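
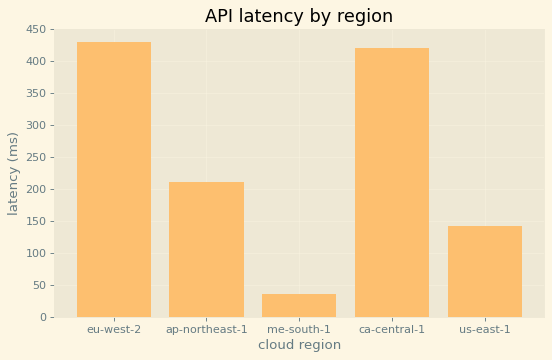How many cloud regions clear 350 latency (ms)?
Above 350: eu-west-2, ca-central-1.

2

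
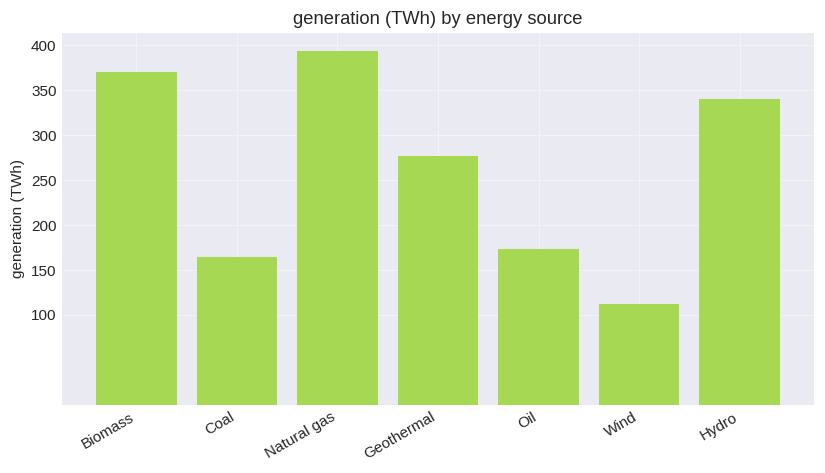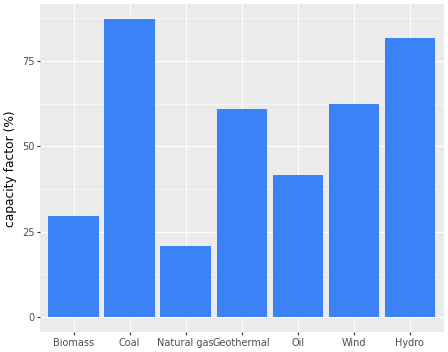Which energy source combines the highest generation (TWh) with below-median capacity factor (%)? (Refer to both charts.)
Chart 2 median capacity factor (%) ≈ 60; below-median energy sources: Biomass, Natural gas, Oil. Among those, Natural gas has the highest generation (TWh) (≈ 400).

Natural gas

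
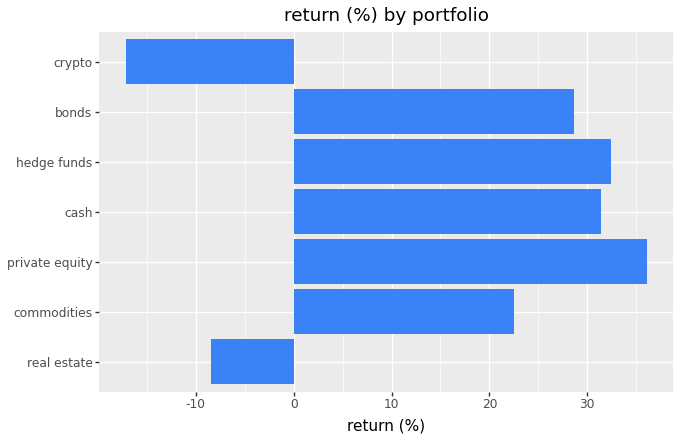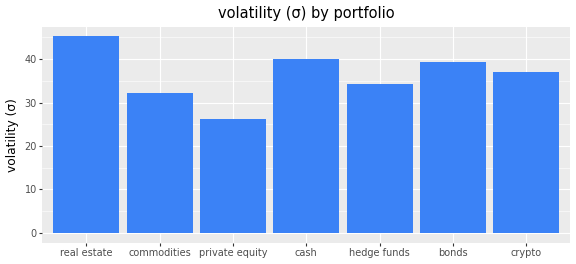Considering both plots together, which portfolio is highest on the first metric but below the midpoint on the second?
private equity

Chart 2 median volatility (σ) ≈ 35; below-median portfolios: commodities, private equity, hedge funds. Among those, private equity has the highest return (%) (≈ 35).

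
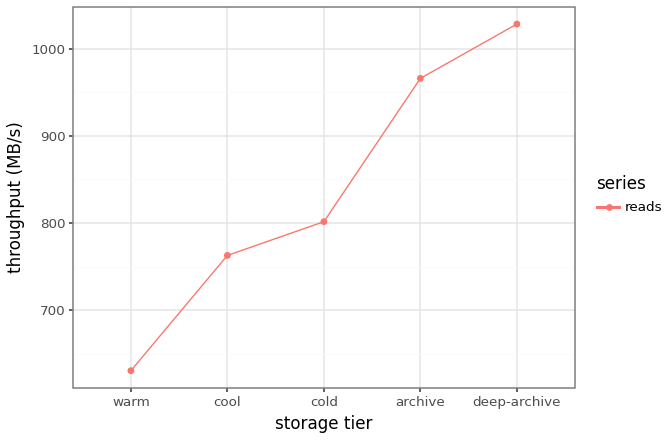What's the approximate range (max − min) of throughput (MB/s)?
≈ 400

Max deep-archive ≈ 1050, min warm ≈ 650; range ≈ 400.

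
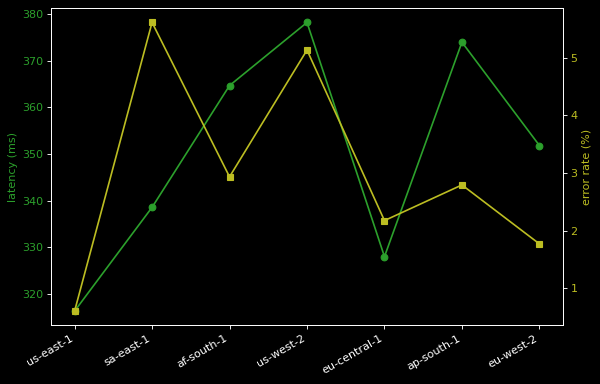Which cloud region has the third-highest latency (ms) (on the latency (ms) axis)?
Top 4 (on the latency (ms) axis): us-west-2 ≈ 380, ap-south-1 ≈ 370, af-south-1 ≈ 360, eu-west-2 ≈ 350.

af-south-1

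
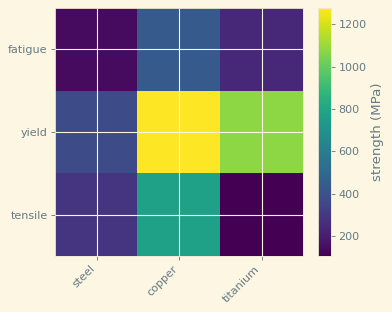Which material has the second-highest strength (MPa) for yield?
titanium

Top 3 for yield: copper ≈ 1300, titanium ≈ 1100, steel ≈ 400.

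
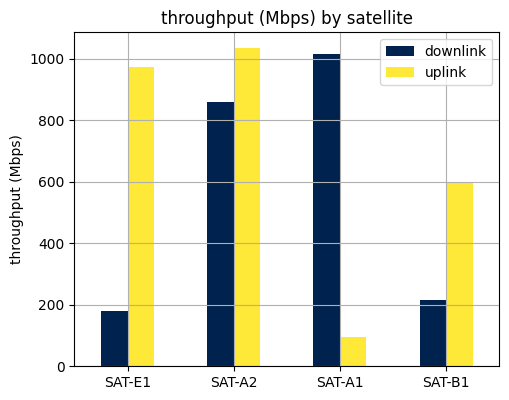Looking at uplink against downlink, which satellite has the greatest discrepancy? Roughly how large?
SAT-A1: uplink ≈ 100, downlink ≈ 1000 → gap ≈ 900. Next-largest (SAT-E1) is only ≈ 800.

SAT-A1, ≈ 900 Mbps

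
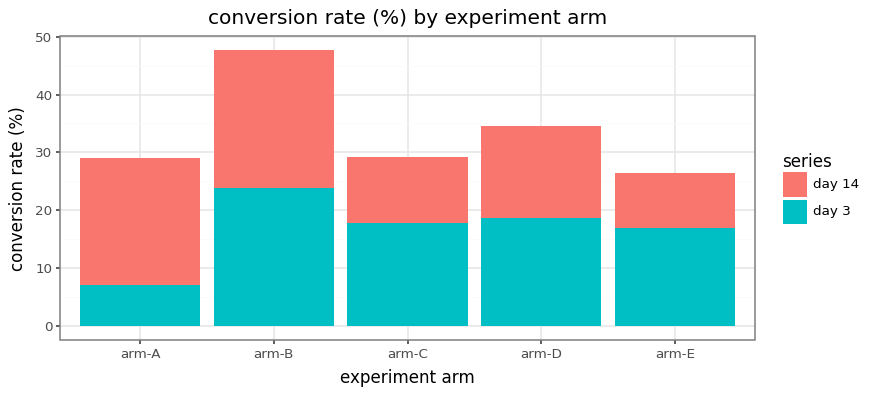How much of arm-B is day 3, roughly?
day 3 top ≈ 25, bottom ≈ 0; segment ≈ 25.

≈ 25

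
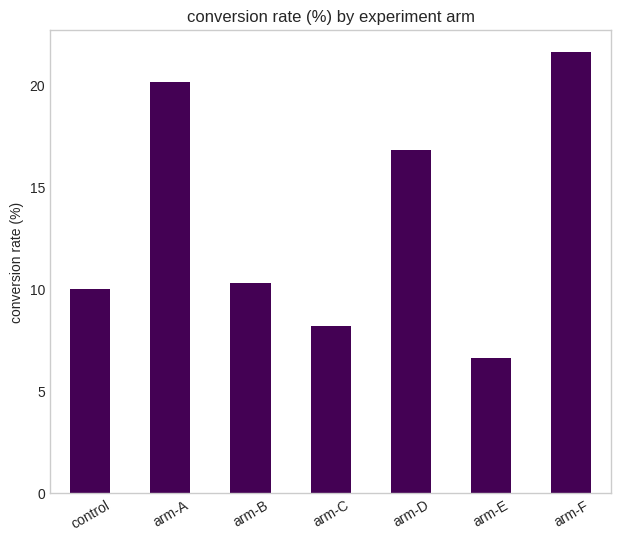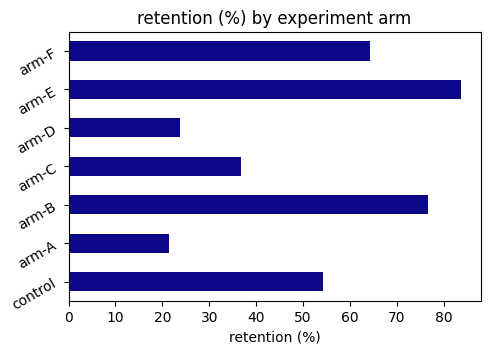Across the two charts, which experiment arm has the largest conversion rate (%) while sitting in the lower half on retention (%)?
arm-A

Chart 2 median retention (%) ≈ 50; below-median experiment arms: arm-A, arm-C, arm-D. Among those, arm-A has the highest conversion rate (%) (≈ 20).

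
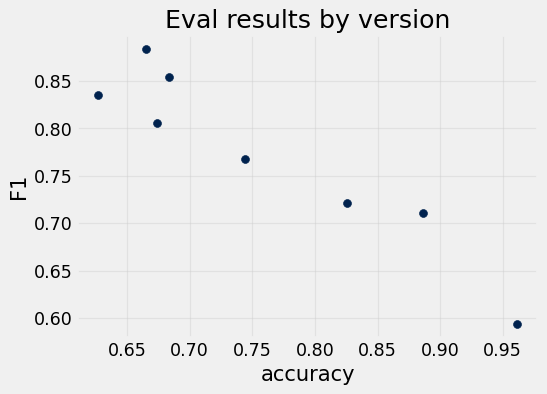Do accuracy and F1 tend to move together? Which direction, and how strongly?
negative, strong

Points are negatively correlated; strong (|r| ≈ 0.9).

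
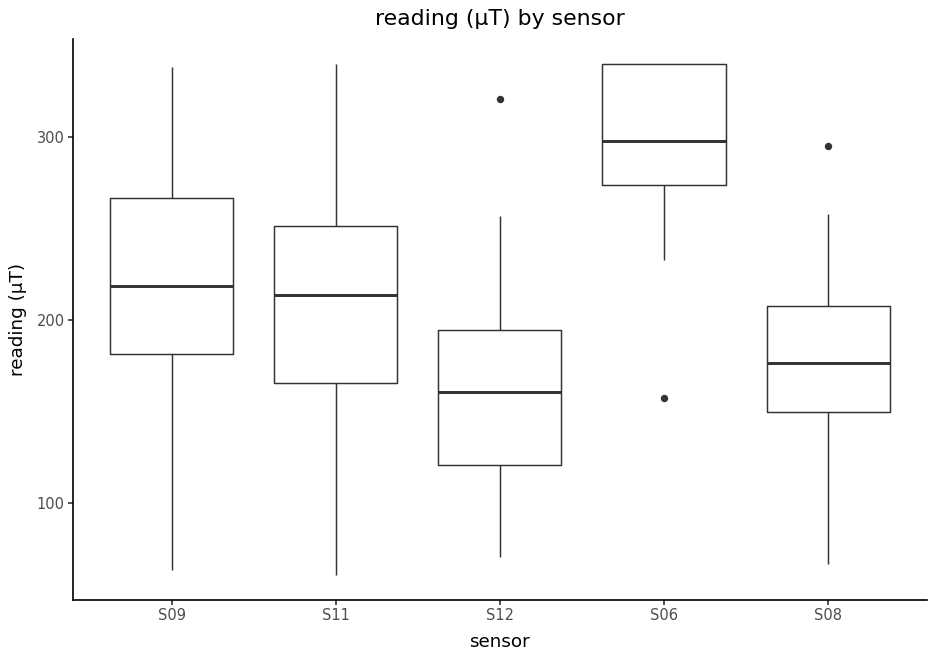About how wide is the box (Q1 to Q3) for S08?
Q3 ≈ 200, Q1 ≈ 140; IQR ≈ 60.

≈ 60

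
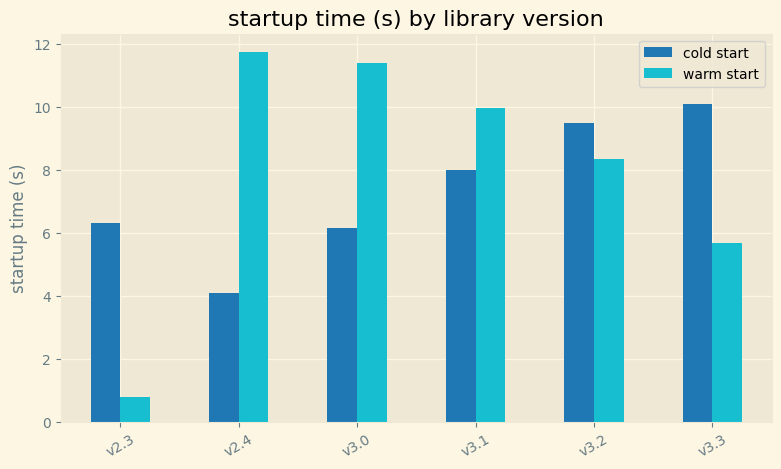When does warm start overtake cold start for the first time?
v2.3: warm start ≈ 1 vs cold start ≈ 6 (not yet); v2.4: warm start ≈ 12 vs cold start ≈ 4 (first crossover).

v2.4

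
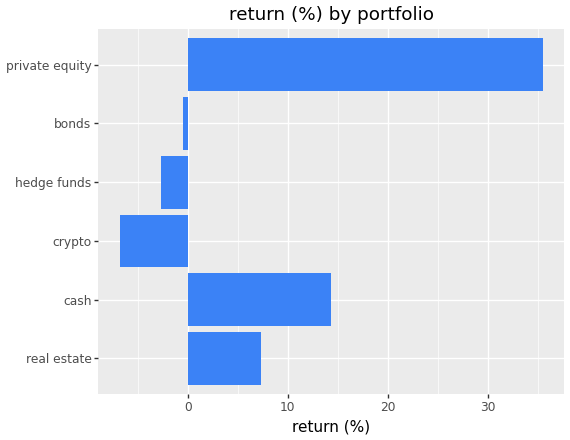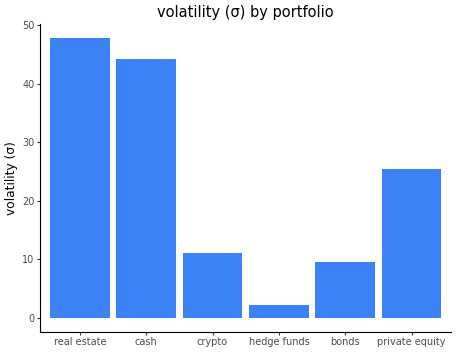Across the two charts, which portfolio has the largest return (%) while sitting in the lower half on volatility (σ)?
Chart 2 median volatility (σ) ≈ 20; below-median portfolios: crypto, hedge funds, bonds. Among those, bonds has the highest return (%) (≈ 0).

bonds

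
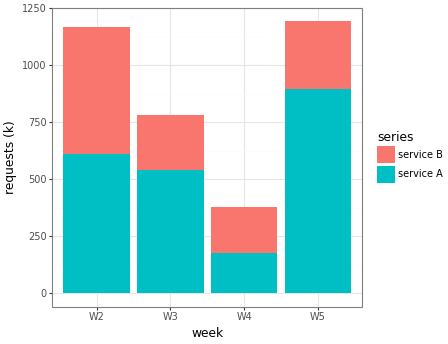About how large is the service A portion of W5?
≈ 900

service A top ≈ 900, bottom ≈ 0; segment ≈ 900.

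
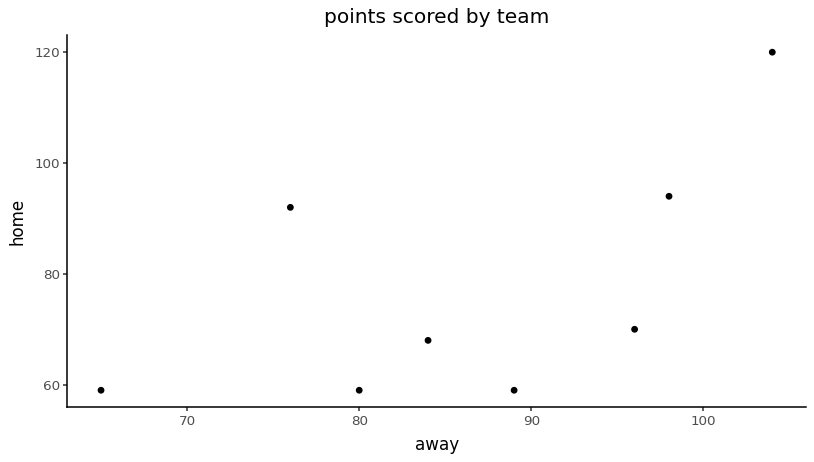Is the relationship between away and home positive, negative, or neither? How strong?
Points are positively correlated; moderate (|r| ≈ 0.6).

positive, moderate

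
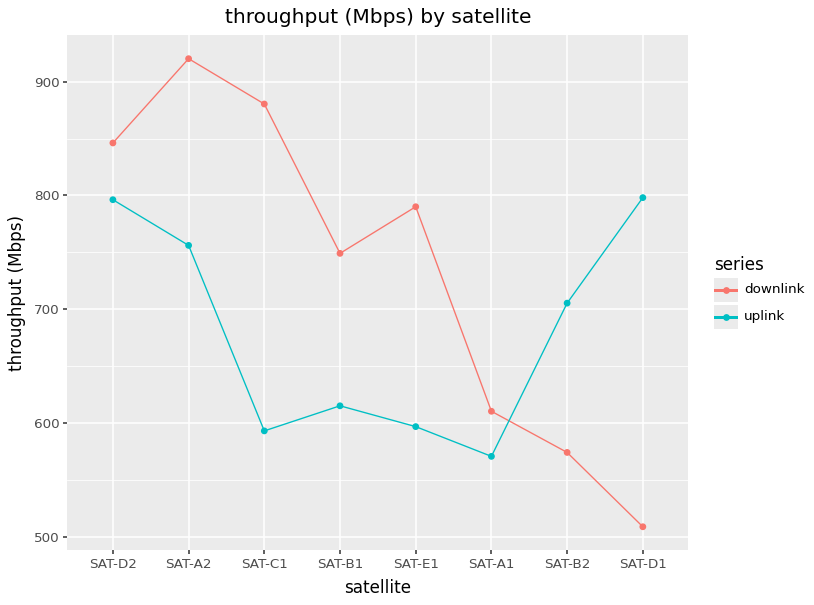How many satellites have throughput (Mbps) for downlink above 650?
5

Above 650: SAT-D2, SAT-A2, SAT-C1, SAT-B1, SAT-E1.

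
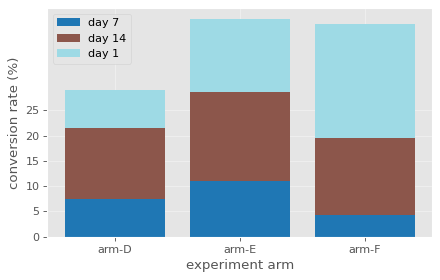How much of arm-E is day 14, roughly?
day 14 top ≈ 30, bottom ≈ 10; segment ≈ 20.

≈ 20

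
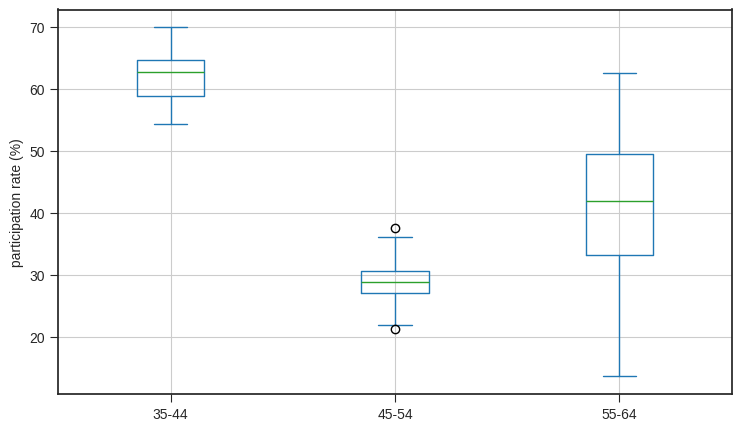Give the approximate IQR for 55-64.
Q3 ≈ 50, Q1 ≈ 35; IQR ≈ 15.

≈ 15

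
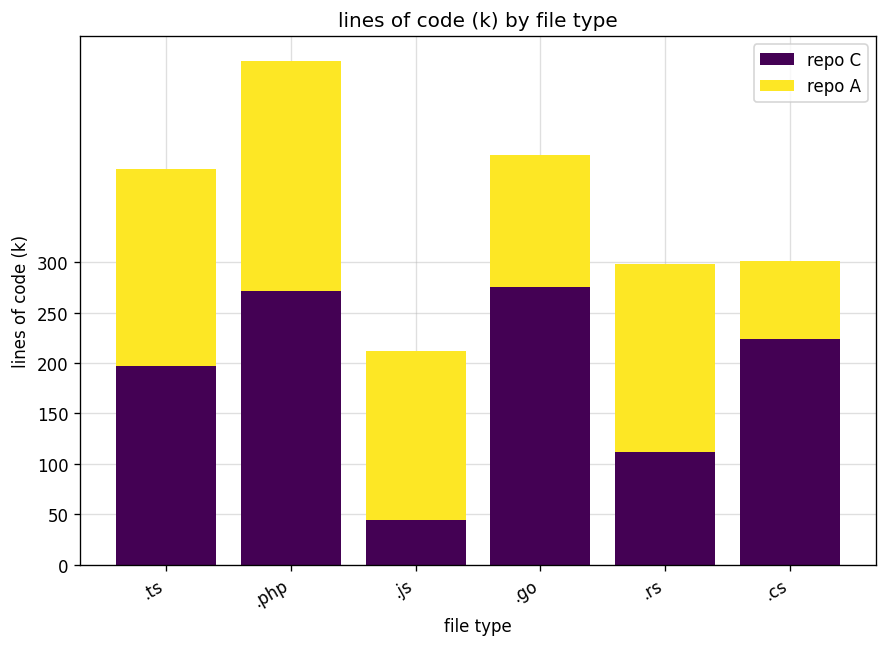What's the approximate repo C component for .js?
≈ 50

repo C top ≈ 50, bottom ≈ 0; segment ≈ 50.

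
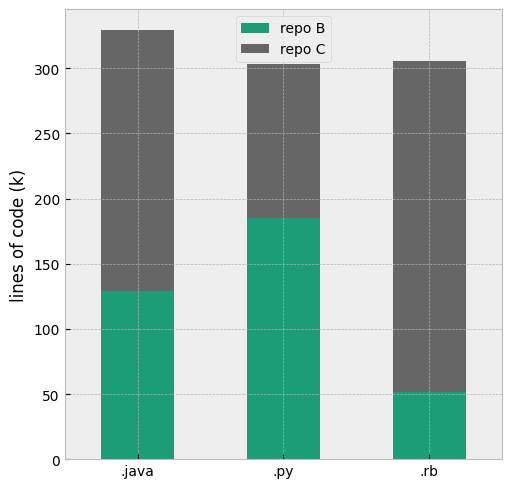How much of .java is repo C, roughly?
repo C top ≈ 350, bottom ≈ 150; segment ≈ 200.

≈ 200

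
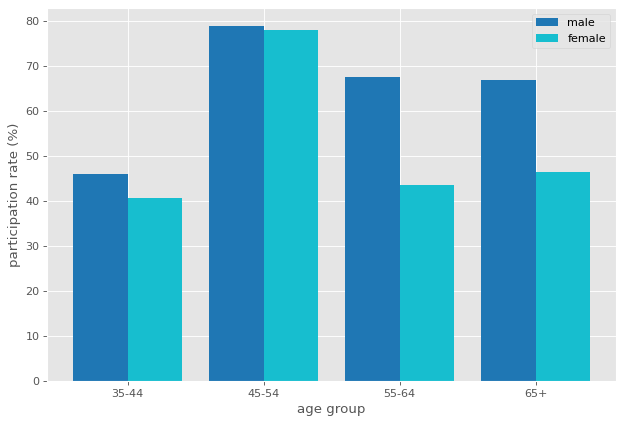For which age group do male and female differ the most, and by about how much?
55-64: male ≈ 70, female ≈ 40 → gap ≈ 30. Next-largest (65+) is only ≈ 20.

55-64, ≈ 30 %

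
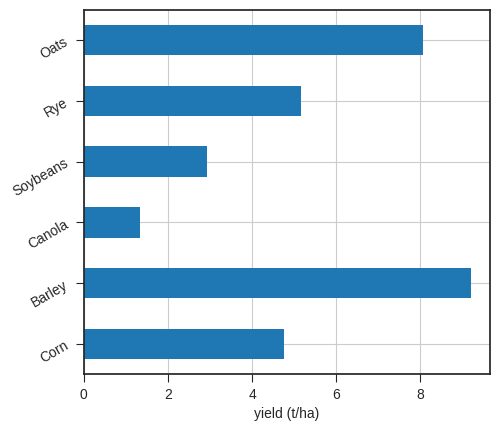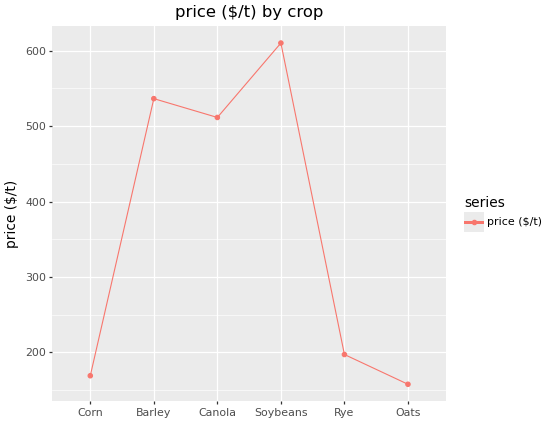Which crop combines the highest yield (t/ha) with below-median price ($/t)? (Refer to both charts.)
Oats

Chart 2 median price ($/t) ≈ 400; below-median crops: Corn, Rye, Oats. Among those, Oats has the highest yield (t/ha) (≈ 8).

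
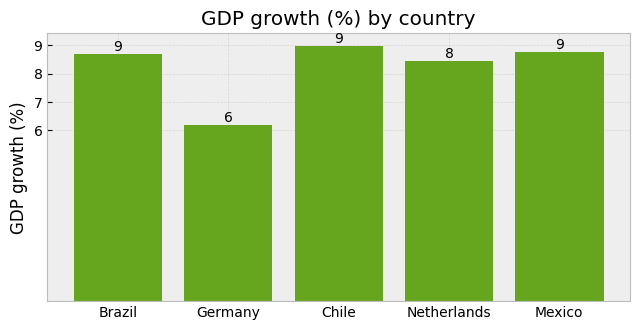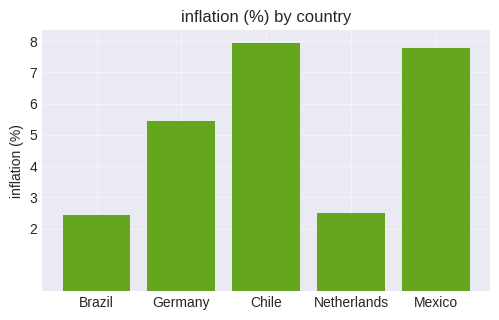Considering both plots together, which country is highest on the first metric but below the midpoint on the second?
Chart 2 median inflation (%) ≈ 5; below-median countries: Brazil, Netherlands. Among those, Brazil has the highest GDP growth (%) (≈ 9).

Brazil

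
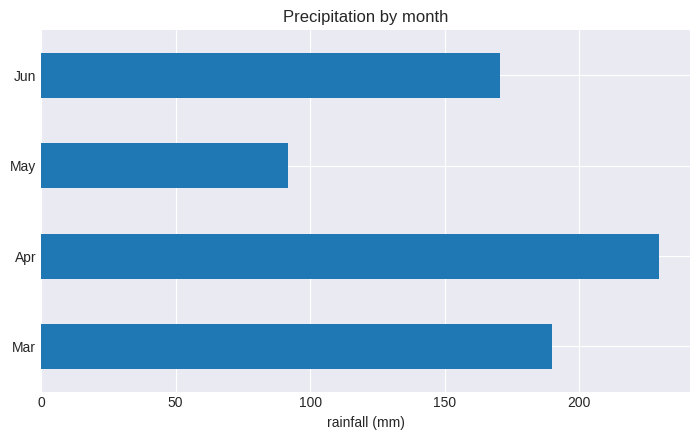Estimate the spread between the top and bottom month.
≈ 120

Max Apr ≈ 220, min May ≈ 100; range ≈ 120.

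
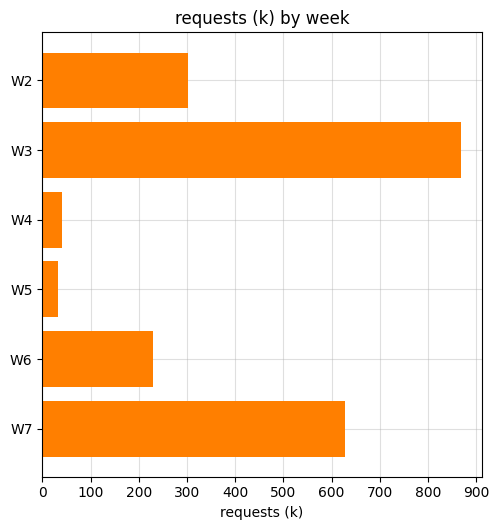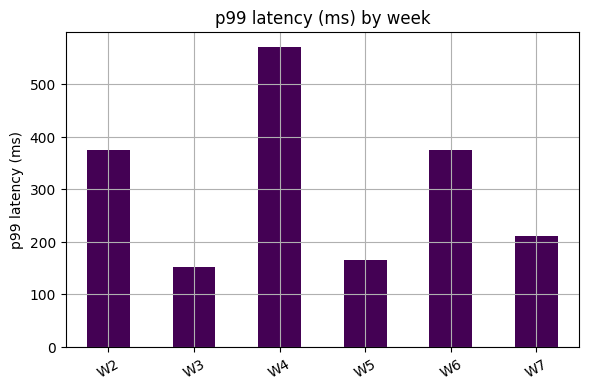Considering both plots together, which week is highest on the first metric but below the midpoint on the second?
W3

Chart 2 median p99 latency (ms) ≈ 300; below-median weeks: W3, W5, W7. Among those, W3 has the highest requests (k) (≈ 900).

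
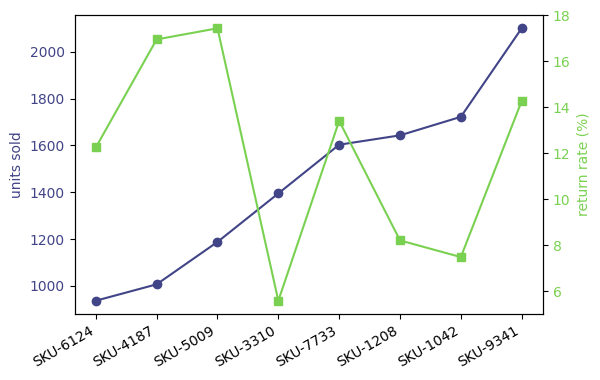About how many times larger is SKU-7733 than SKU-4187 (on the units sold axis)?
SKU-7733 ≈ 1600, SKU-4187 ≈ 1000; 1600/1000 ≈ 1.6.

≈ 1.6×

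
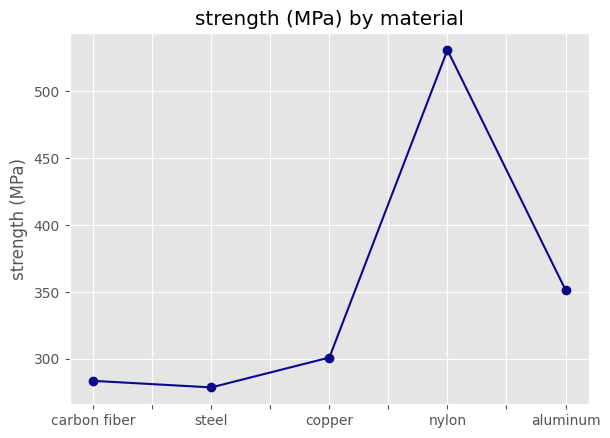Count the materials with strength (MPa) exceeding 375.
1

Above 375: nylon.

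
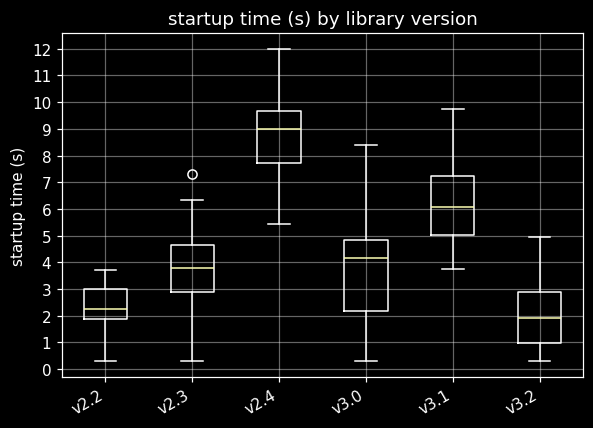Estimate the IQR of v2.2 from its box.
Q3 ≈ 3, Q1 ≈ 2; IQR ≈ 1.

≈ 1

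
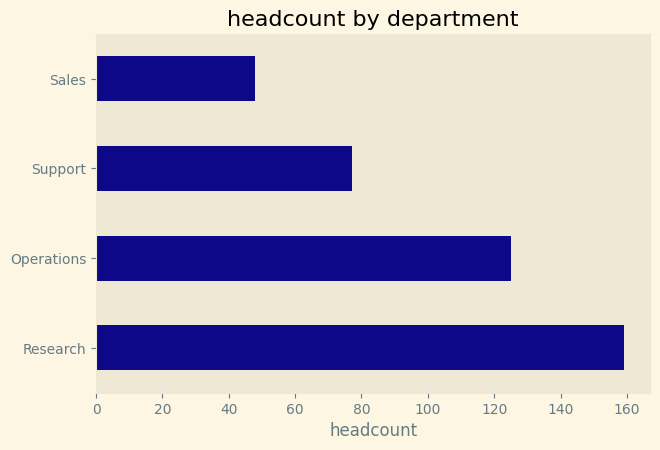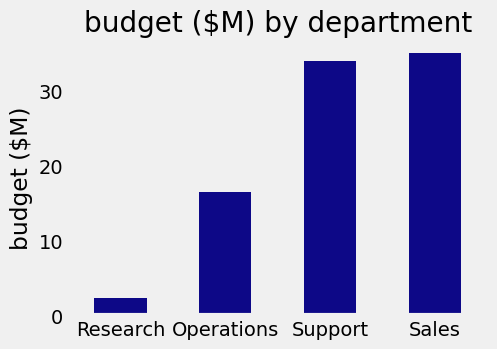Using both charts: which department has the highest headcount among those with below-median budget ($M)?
Chart 2 median budget ($M) ≈ 25; below-median departments: Research, Operations. Among those, Research has the highest headcount (≈ 160).

Research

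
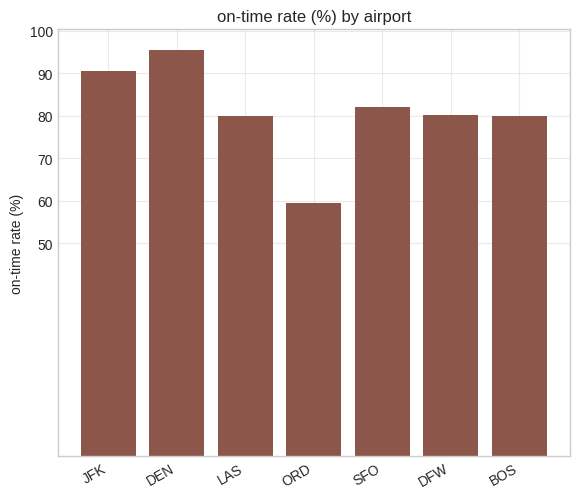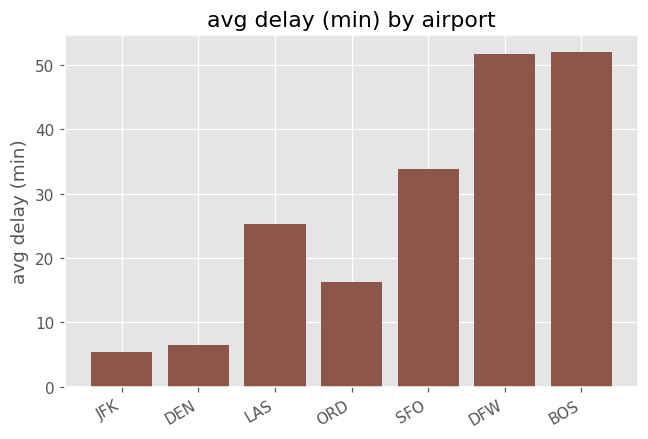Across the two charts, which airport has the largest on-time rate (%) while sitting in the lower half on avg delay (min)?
Chart 2 median avg delay (min) ≈ 25; below-median airports: JFK, DEN, ORD. Among those, DEN has the highest on-time rate (%) (≈ 100).

DEN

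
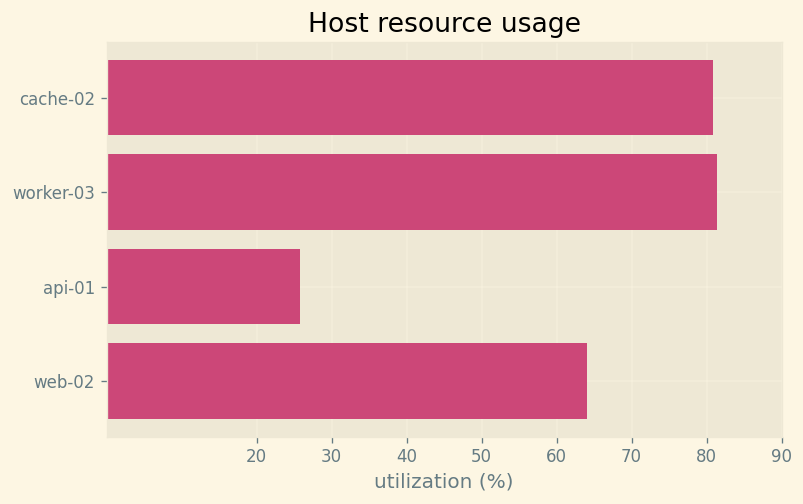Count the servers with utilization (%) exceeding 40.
Above 40: cache-02, worker-03, web-02.

3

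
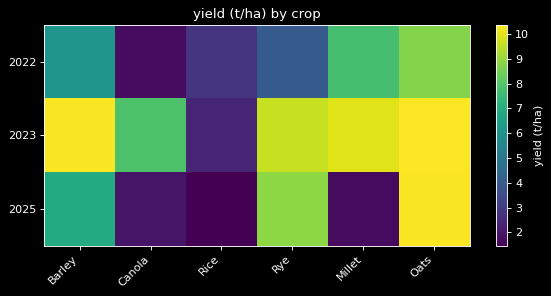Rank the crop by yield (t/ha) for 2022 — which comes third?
Top 4 for 2022: Oats ≈ 9, Millet ≈ 8, Barley ≈ 6, Rye ≈ 4.

Barley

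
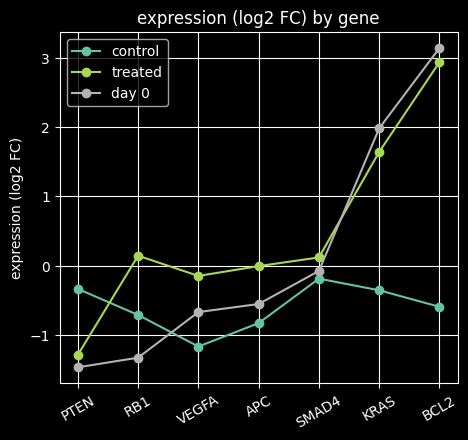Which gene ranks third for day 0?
Top 4 for day 0: BCL2 ≈ 3.0, KRAS ≈ 2.0, SMAD4 ≈ 0.0, APC ≈ -0.5.

SMAD4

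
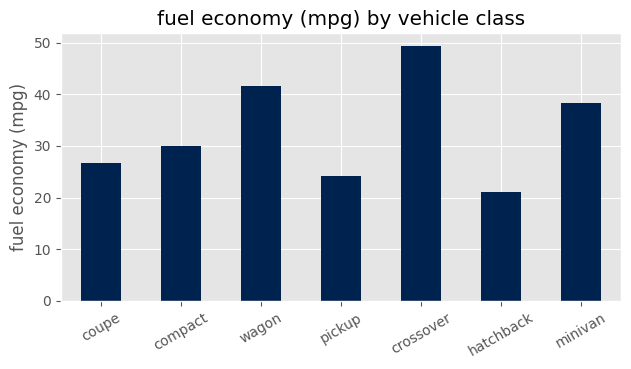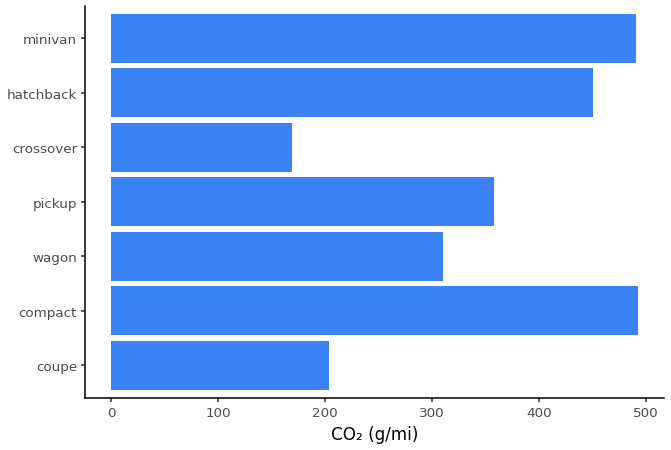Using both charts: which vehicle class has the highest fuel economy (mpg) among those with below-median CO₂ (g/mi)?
Chart 2 median CO₂ (g/mi) ≈ 350; below-median vehicle classes: coupe, wagon, crossover. Among those, crossover has the highest fuel economy (mpg) (≈ 50).

crossover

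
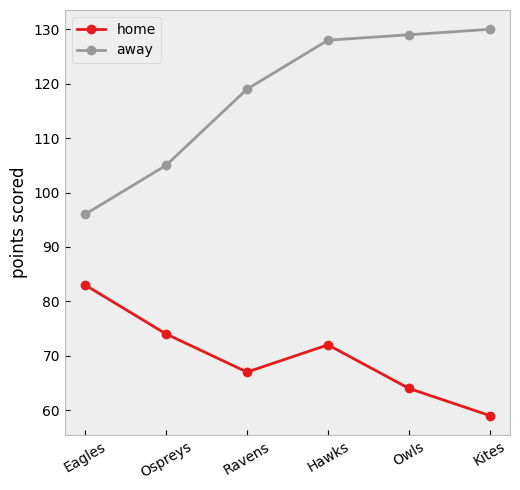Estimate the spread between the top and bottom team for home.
≈ 20

Max Eagles ≈ 80, min Kites ≈ 60; range ≈ 20.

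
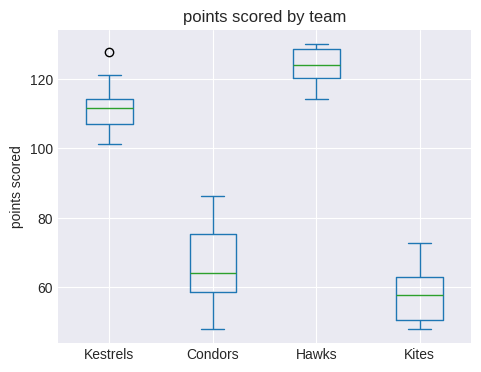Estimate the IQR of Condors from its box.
Q3 ≈ 80, Q1 ≈ 60; IQR ≈ 20.

≈ 20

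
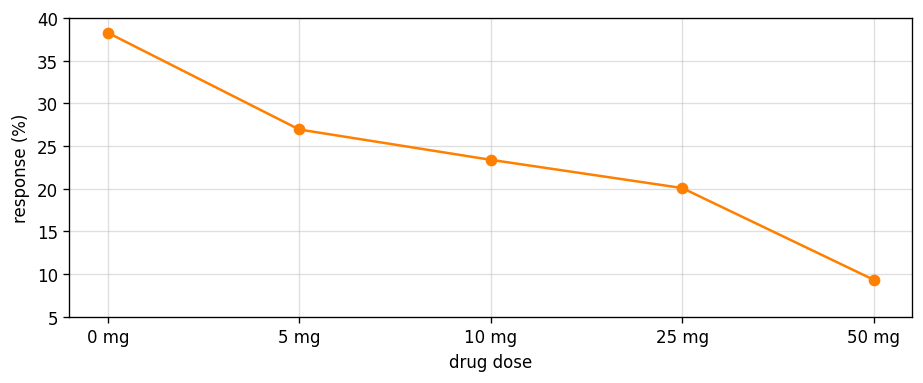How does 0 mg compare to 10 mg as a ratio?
0 mg ≈ 40, 10 mg ≈ 25; 40/25 ≈ 1.6.

≈ 1.6×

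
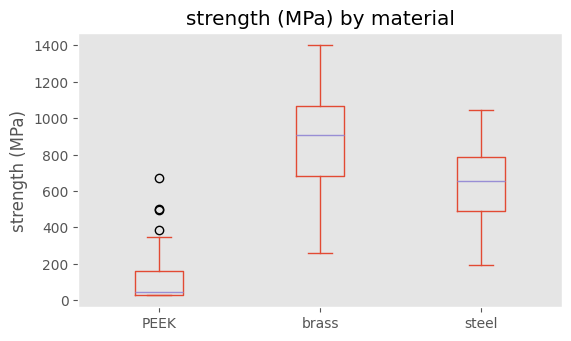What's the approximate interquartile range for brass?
Q3 ≈ 1100, Q1 ≈ 700; IQR ≈ 400.

≈ 400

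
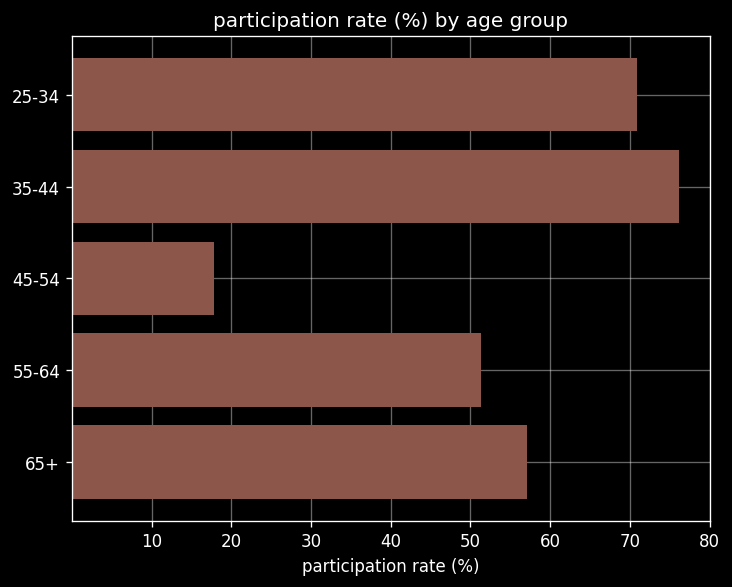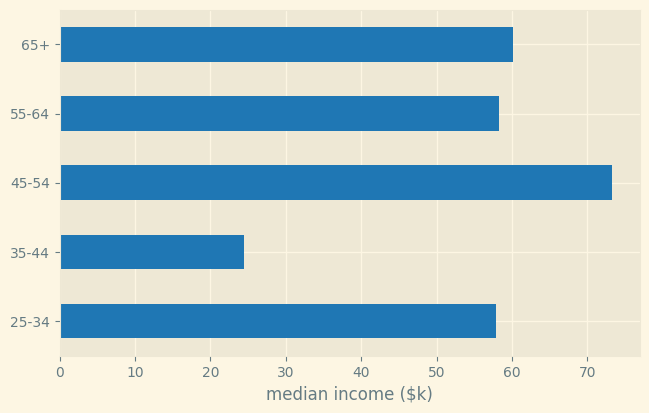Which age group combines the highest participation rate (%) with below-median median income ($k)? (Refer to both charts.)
Chart 2 median median income ($k) ≈ 60; below-median age groups: 25-34, 35-44. Among those, 35-44 has the highest participation rate (%) (≈ 80).

35-44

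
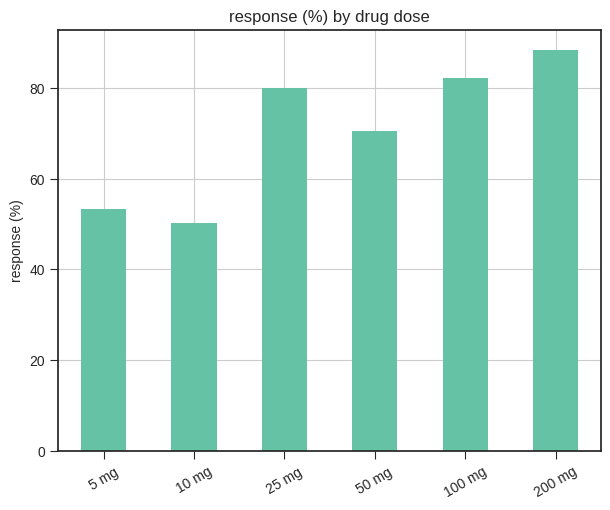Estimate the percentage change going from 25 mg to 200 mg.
25 mg ≈ 80, 200 mg ≈ 90; (90 − 80) / 80 ≈ +12.5%.

≈ +12.5%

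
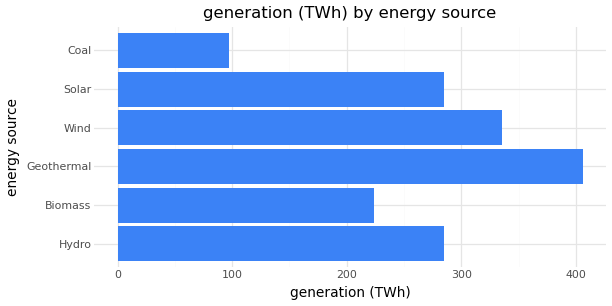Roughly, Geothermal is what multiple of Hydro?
≈ 1.33×

Geothermal ≈ 400, Hydro ≈ 300; 400/300 ≈ 1.33.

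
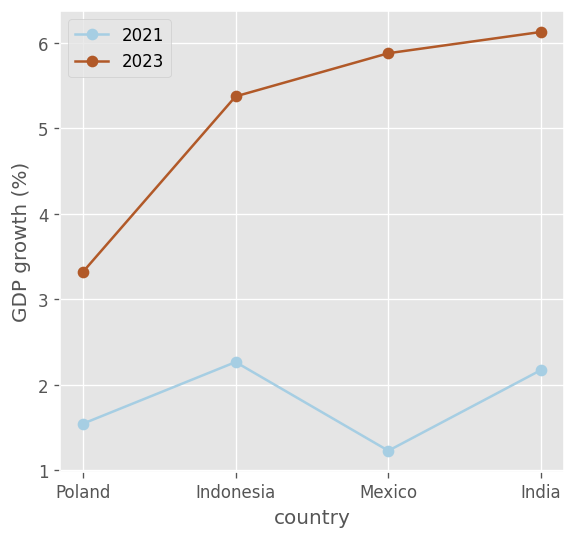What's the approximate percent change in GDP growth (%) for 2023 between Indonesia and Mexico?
≈ +9.1%

Indonesia ≈ 5.5, Mexico ≈ 6.0; (6.0 − 5.5) / 5.5 ≈ +9.1%.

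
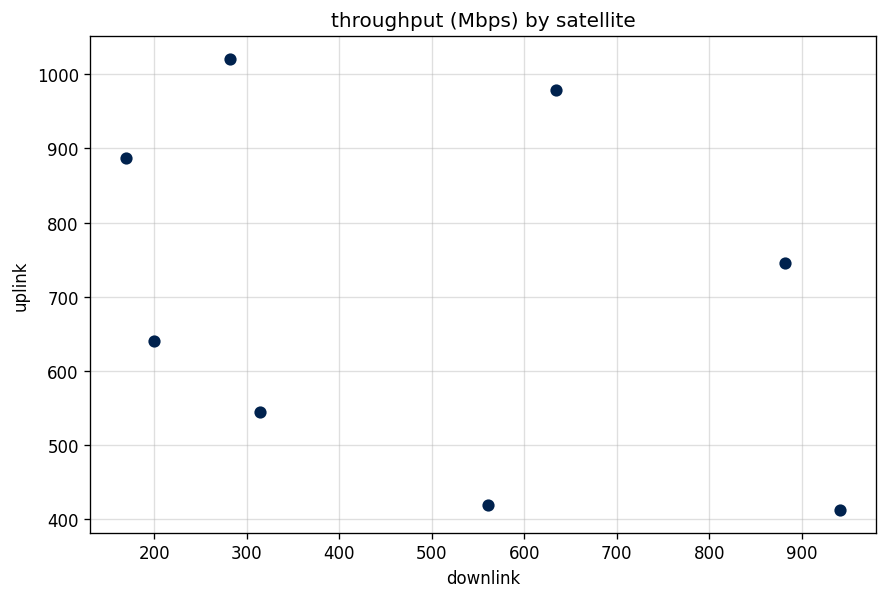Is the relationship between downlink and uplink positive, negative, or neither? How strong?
Points are negatively correlated; weak (|r| ≈ 0.3).

negative, weak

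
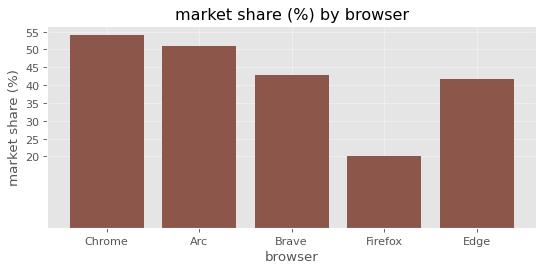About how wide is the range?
≈ 35

Max Chrome ≈ 55, min Firefox ≈ 20; range ≈ 35.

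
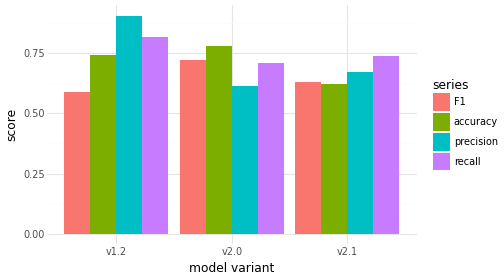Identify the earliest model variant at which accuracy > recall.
v2.0

v1.2: accuracy ≈ 0.7 vs recall ≈ 0.8 (not yet); v2.0: accuracy ≈ 0.8 vs recall ≈ 0.7 (first crossover).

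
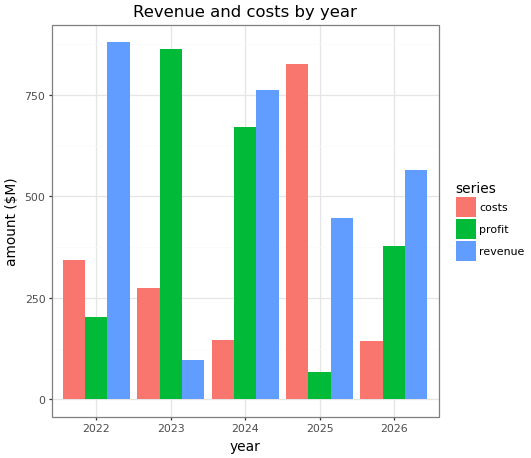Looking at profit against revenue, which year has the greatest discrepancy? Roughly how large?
2023, ≈ 800 $M

2023: profit ≈ 900, revenue ≈ 100 → gap ≈ 800. Next-largest (2022) is only ≈ 700.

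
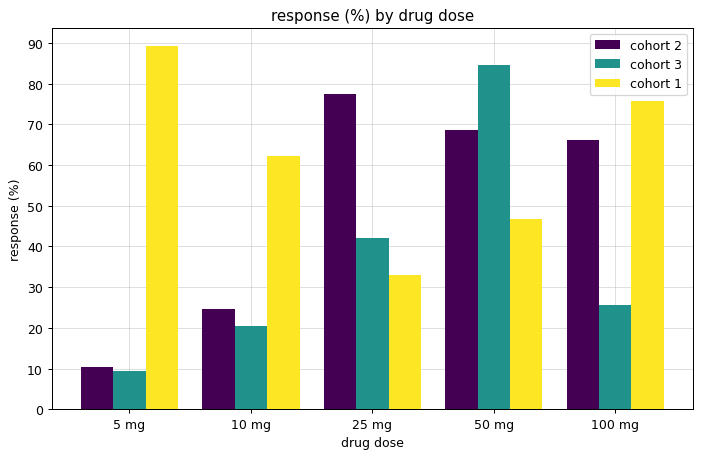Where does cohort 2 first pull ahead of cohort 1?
10 mg: cohort 2 ≈ 20 vs cohort 1 ≈ 60 (not yet); 25 mg: cohort 2 ≈ 80 vs cohort 1 ≈ 30 (first crossover).

25 mg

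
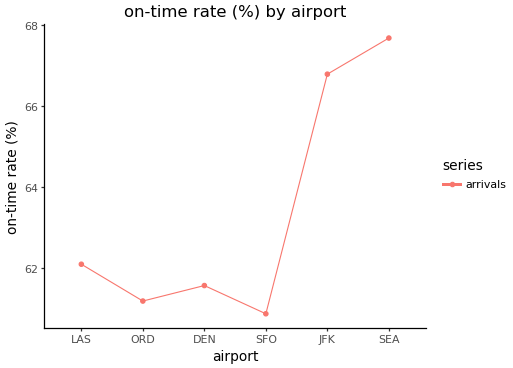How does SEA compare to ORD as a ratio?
SEA ≈ 68, ORD ≈ 61; 68/61 ≈ 1.11.

≈ 1.11×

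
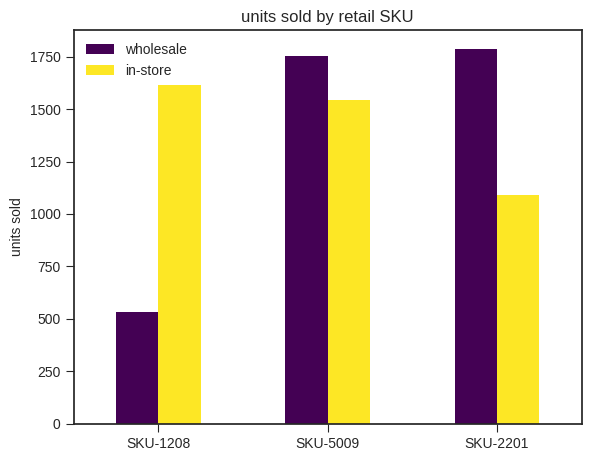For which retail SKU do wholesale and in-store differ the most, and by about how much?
SKU-1208, ≈ 1000

SKU-1208: wholesale ≈ 600, in-store ≈ 1600 → gap ≈ 1000. Next-largest (SKU-2201) is only ≈ 800.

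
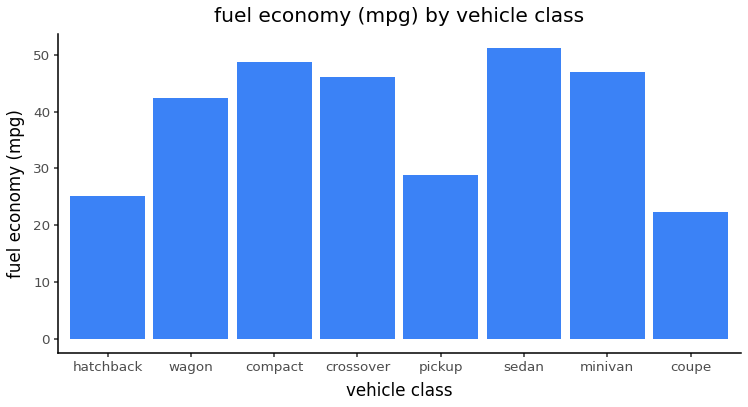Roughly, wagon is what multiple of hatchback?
wagon ≈ 40, hatchback ≈ 25; 40/25 ≈ 1.6.

≈ 1.6×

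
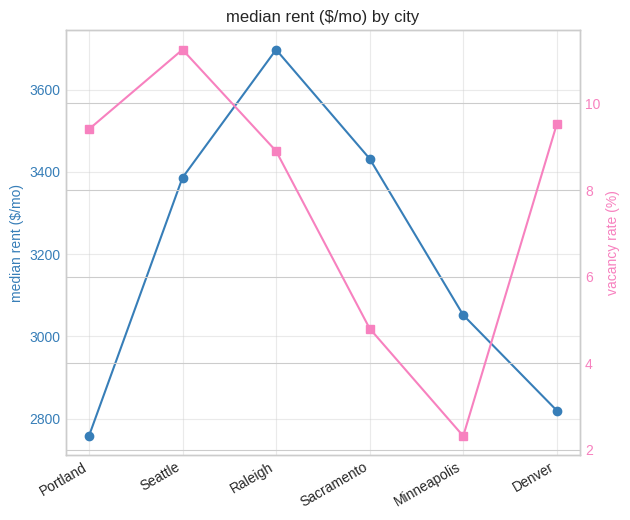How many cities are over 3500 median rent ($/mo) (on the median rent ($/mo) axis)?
1

Above 3500: Raleigh.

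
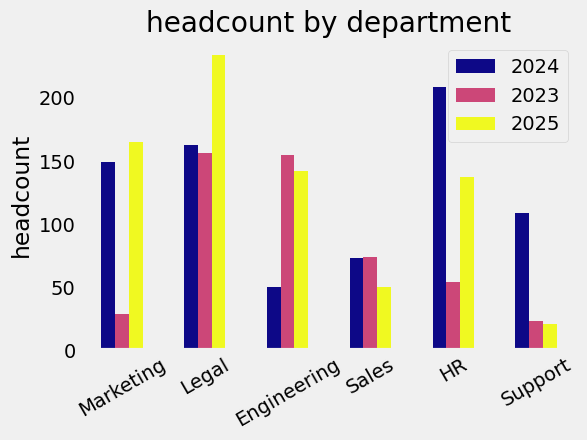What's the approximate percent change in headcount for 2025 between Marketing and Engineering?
≈ -12.5%

Marketing ≈ 160, Engineering ≈ 140; (140 − 160) / 160 ≈ -12.5%.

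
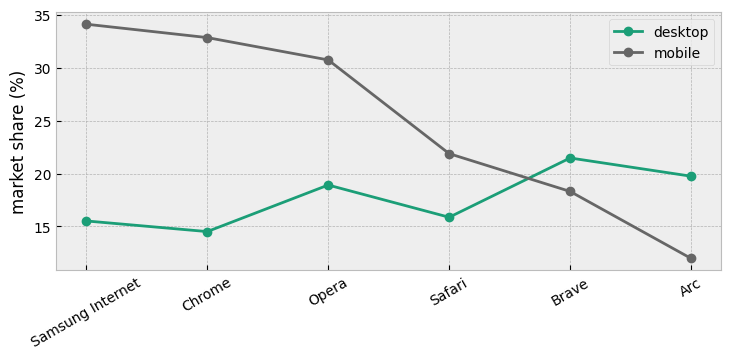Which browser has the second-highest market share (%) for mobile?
Top 3 for mobile: Samsung Internet ≈ 34, Chrome ≈ 32, Opera ≈ 30.

Chrome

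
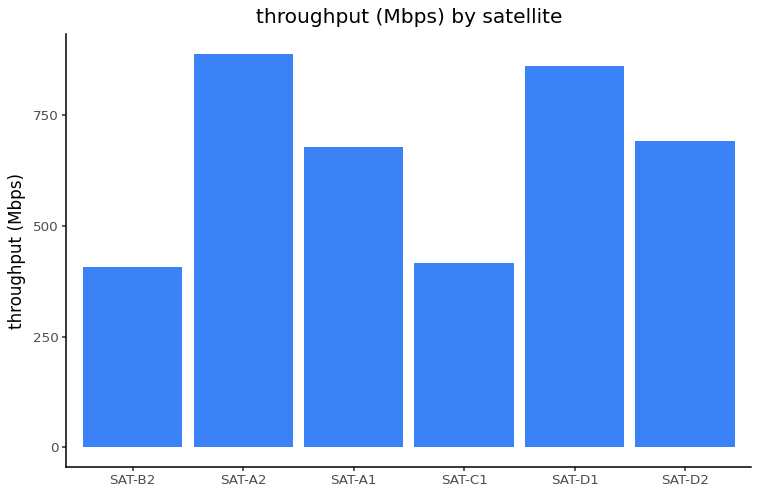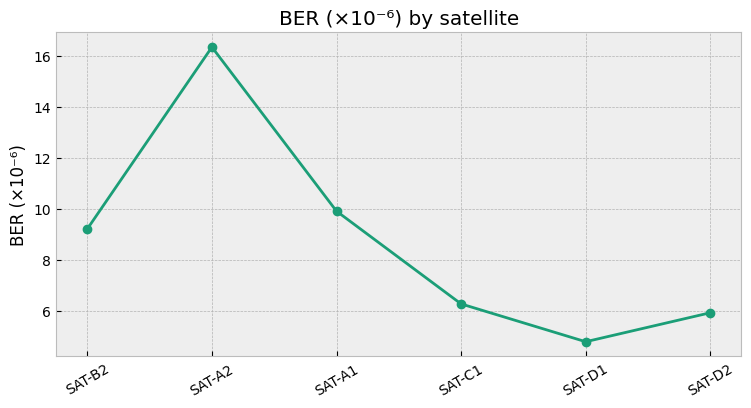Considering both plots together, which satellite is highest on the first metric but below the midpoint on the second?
Chart 2 median BER (×10⁻⁶) ≈ 8; below-median satellites: SAT-C1, SAT-D1, SAT-D2. Among those, SAT-D1 has the highest throughput (Mbps) (≈ 900).

SAT-D1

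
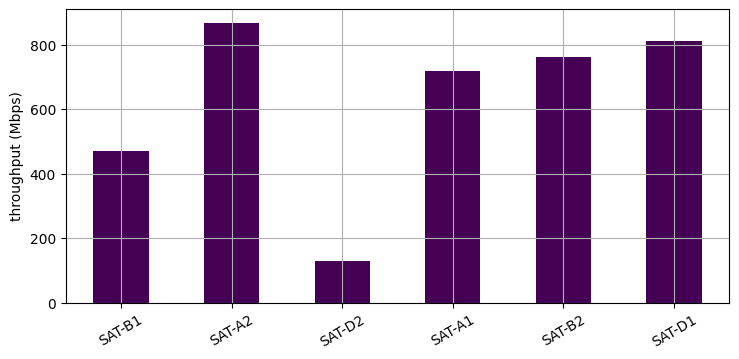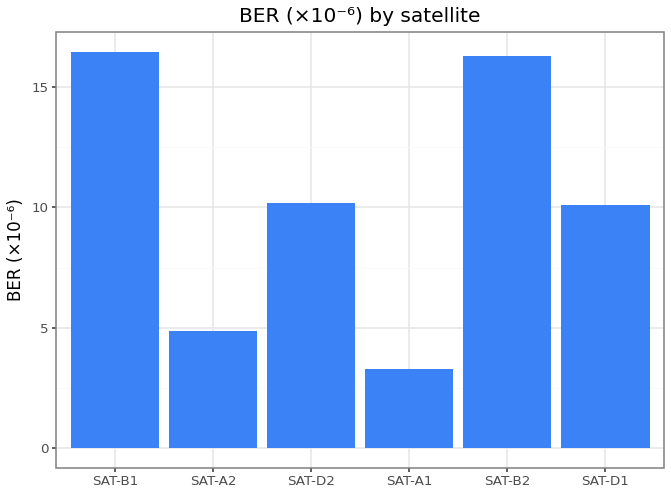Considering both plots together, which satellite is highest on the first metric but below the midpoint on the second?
SAT-A2

Chart 2 median BER (×10⁻⁶) ≈ 10; below-median satellites: SAT-A2, SAT-A1, SAT-D1. Among those, SAT-A2 has the highest throughput (Mbps) (≈ 900).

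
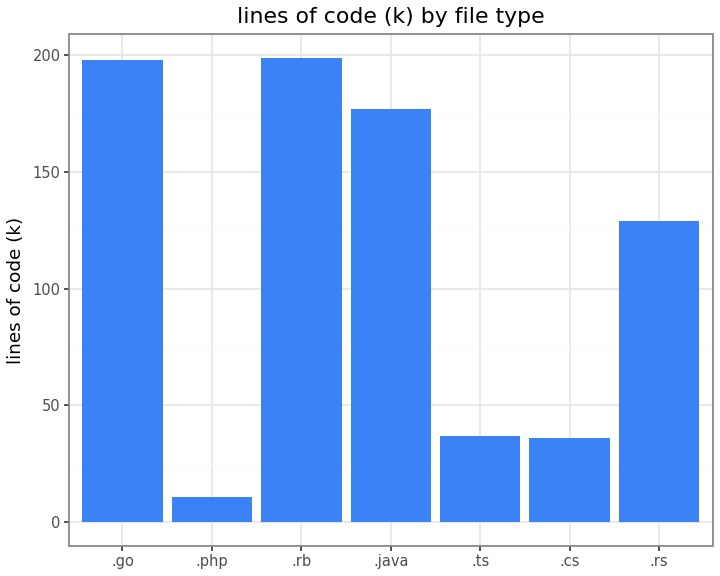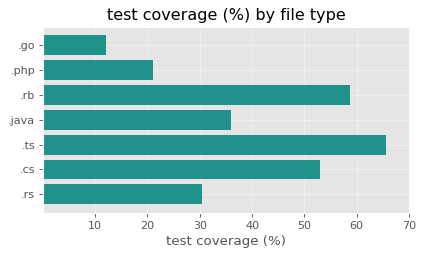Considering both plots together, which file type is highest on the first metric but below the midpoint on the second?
Chart 2 median test coverage (%) ≈ 40; below-median file types: .go, .php, .rs. Among those, .go has the highest lines of code (k) (≈ 200).

.go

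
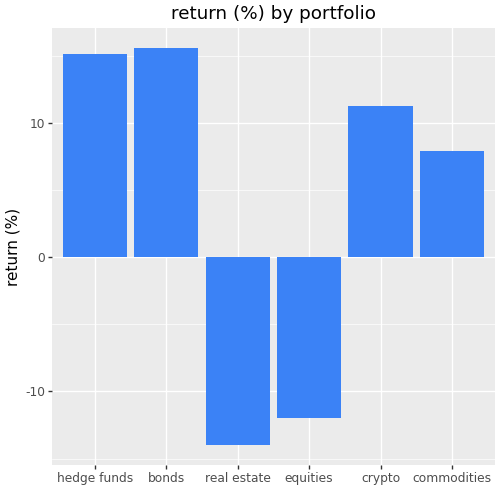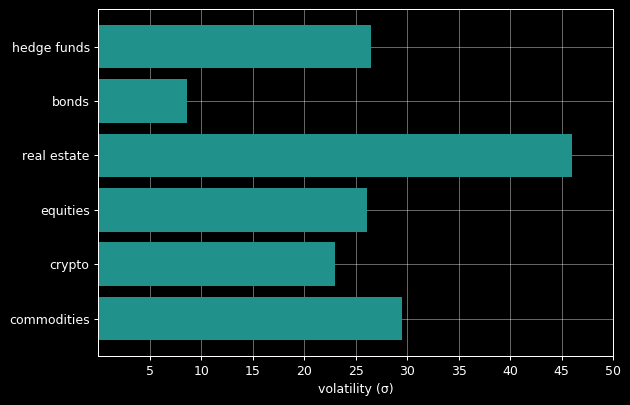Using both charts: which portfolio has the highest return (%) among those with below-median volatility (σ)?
bonds

Chart 2 median volatility (σ) ≈ 25; below-median portfolios: bonds, equities, crypto. Among those, bonds has the highest return (%) (≈ 16).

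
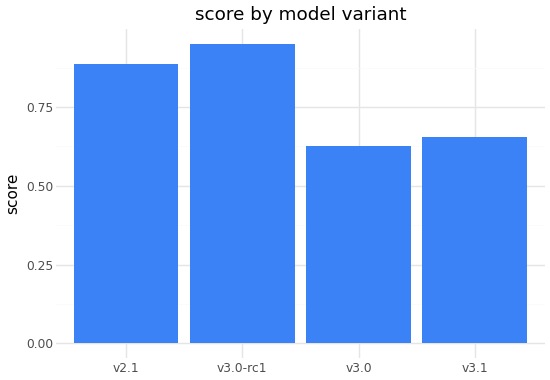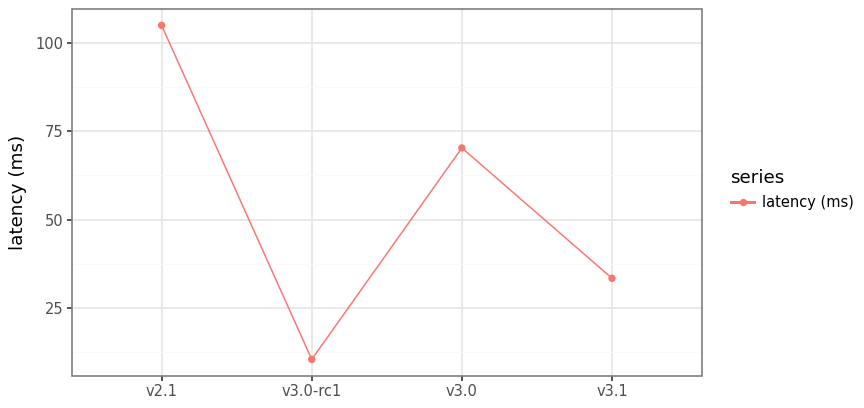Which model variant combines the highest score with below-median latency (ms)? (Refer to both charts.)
Chart 2 median latency (ms) ≈ 50; below-median model variants: v3.0-rc1, v3.1. Among those, v3.0-rc1 has the highest score (≈ 0.9).

v3.0-rc1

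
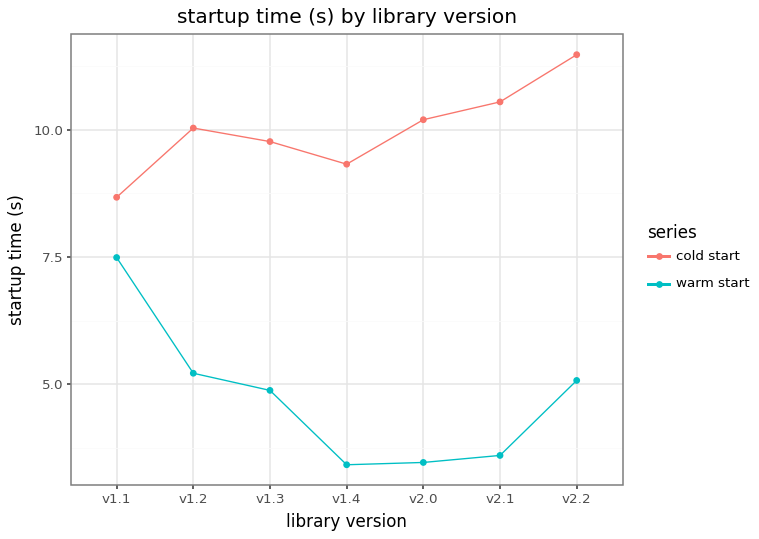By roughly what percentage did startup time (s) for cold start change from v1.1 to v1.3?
≈ +11.1%

v1.1 ≈ 9, v1.3 ≈ 10; (10 − 9) / 9 ≈ +11.1%.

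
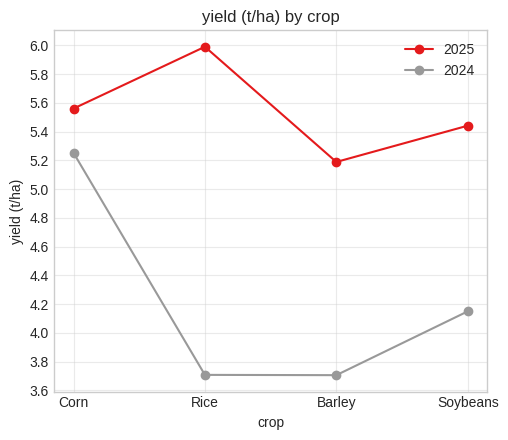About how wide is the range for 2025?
Max Rice ≈ 6.0, min Barley ≈ 5.2; range ≈ 0.8.

≈ 0.8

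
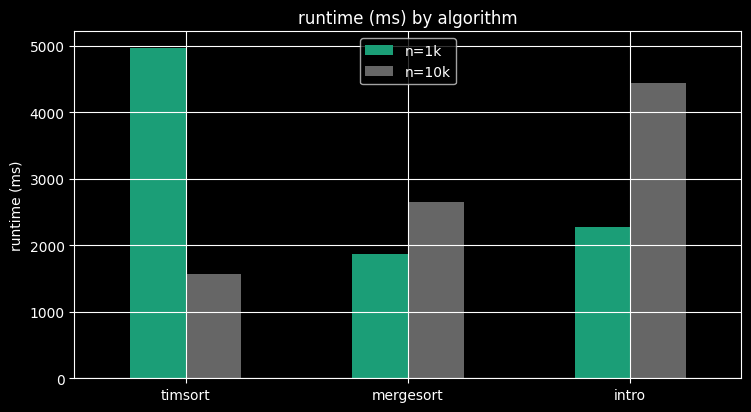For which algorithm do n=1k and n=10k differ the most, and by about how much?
timsort: n=1k ≈ 5000, n=10k ≈ 1500 → gap ≈ 3500. Next-largest (intro) is only ≈ 2000.

timsort, ≈ 3500 ms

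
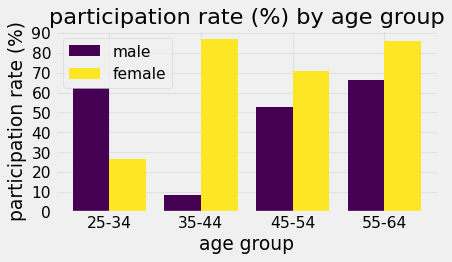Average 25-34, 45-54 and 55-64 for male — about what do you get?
(60 + 50 + 70) / 3 ≈ 60.

≈ 60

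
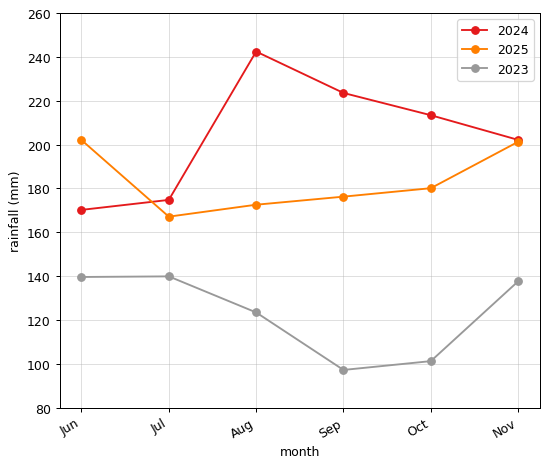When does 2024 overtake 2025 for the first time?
Jul

Jun: 2024 ≈ 180 vs 2025 ≈ 200 (not yet); Jul: 2024 ≈ 180 vs 2025 ≈ 160 (first crossover).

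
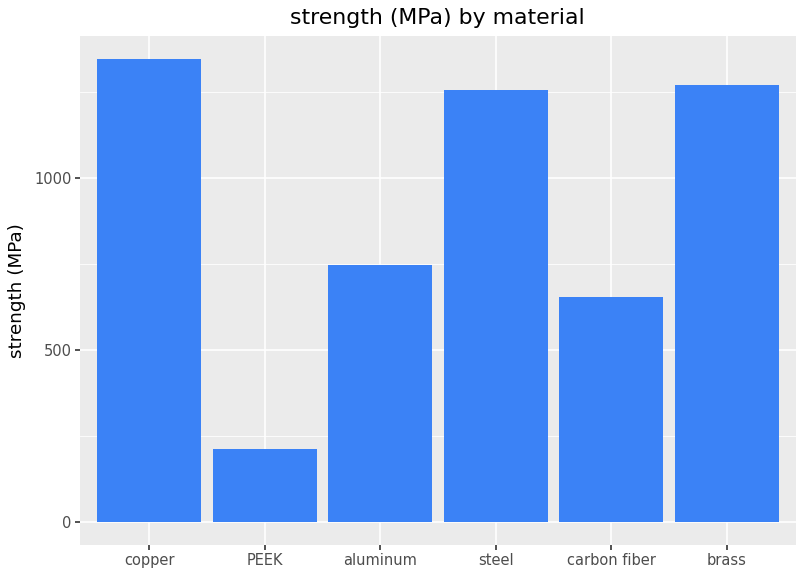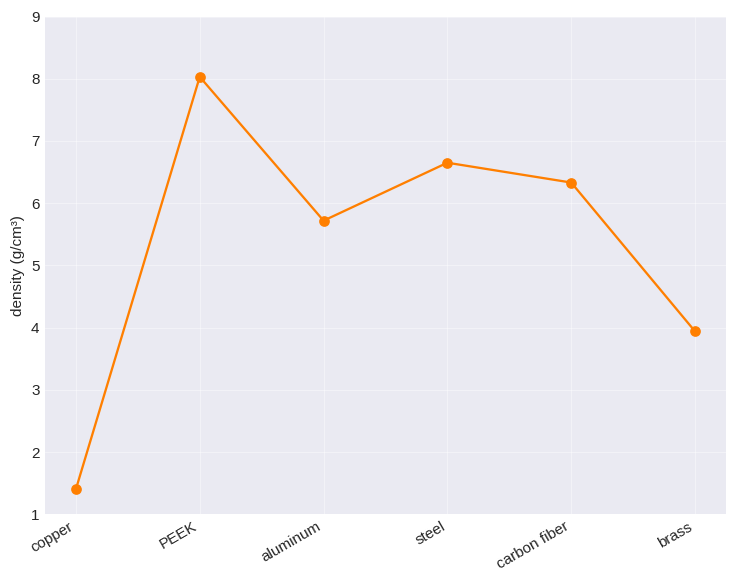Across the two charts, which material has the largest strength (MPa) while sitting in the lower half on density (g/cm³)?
copper

Chart 2 median density (g/cm³) ≈ 6; below-median materials: copper, aluminum, brass. Among those, copper has the highest strength (MPa) (≈ 1400).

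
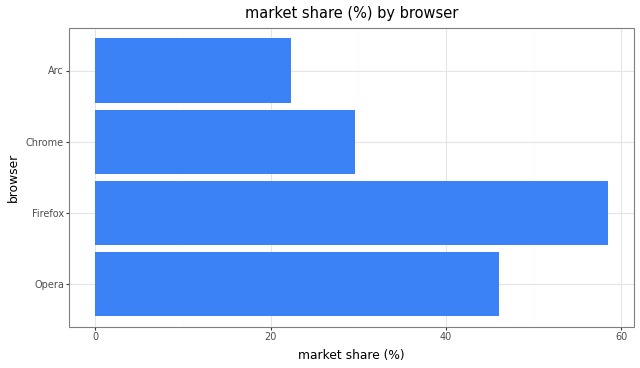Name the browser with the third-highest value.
Chrome

Top 4: Firefox ≈ 60, Opera ≈ 45, Chrome ≈ 30, Arc ≈ 20.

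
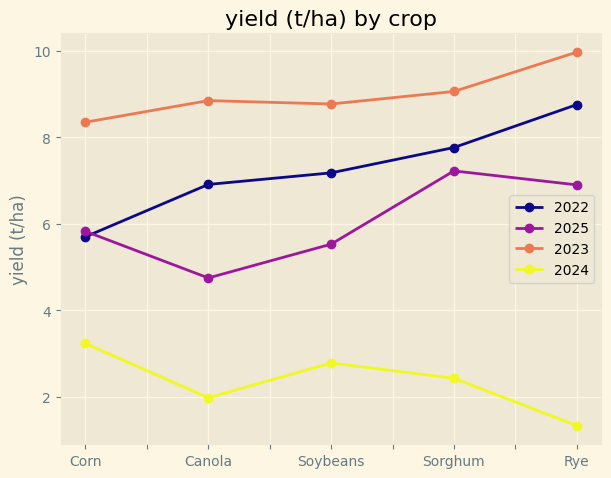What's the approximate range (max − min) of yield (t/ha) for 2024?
≈ 2

Max Corn ≈ 3, min Rye ≈ 1; range ≈ 2.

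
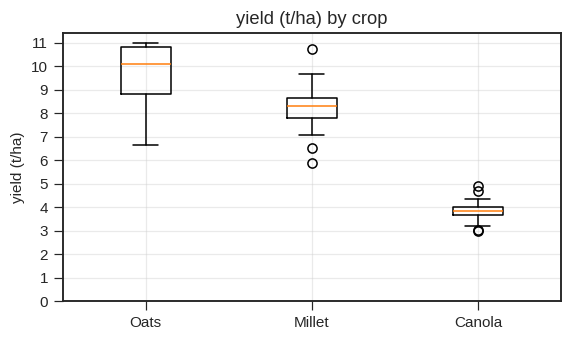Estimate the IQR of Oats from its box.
Q3 ≈ 11, Q1 ≈ 9; IQR ≈ 2.

≈ 2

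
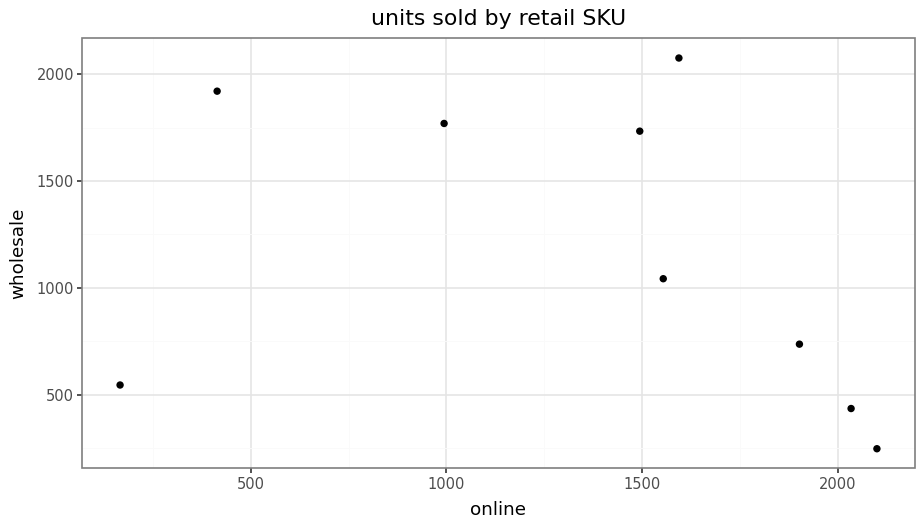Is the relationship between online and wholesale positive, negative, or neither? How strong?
Points are negatively correlated; weak (|r| ≈ 0.3).

negative, weak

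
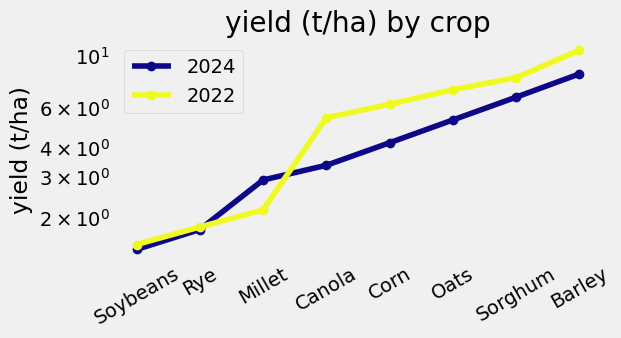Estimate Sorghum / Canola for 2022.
Sorghum ≈ 8, Canola ≈ 5; 8/5 ≈ 1.6.

≈ 1.6×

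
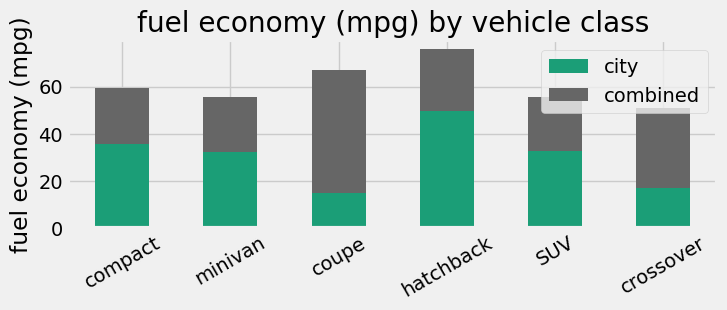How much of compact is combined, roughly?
combined top ≈ 60, bottom ≈ 40; segment ≈ 20.

≈ 20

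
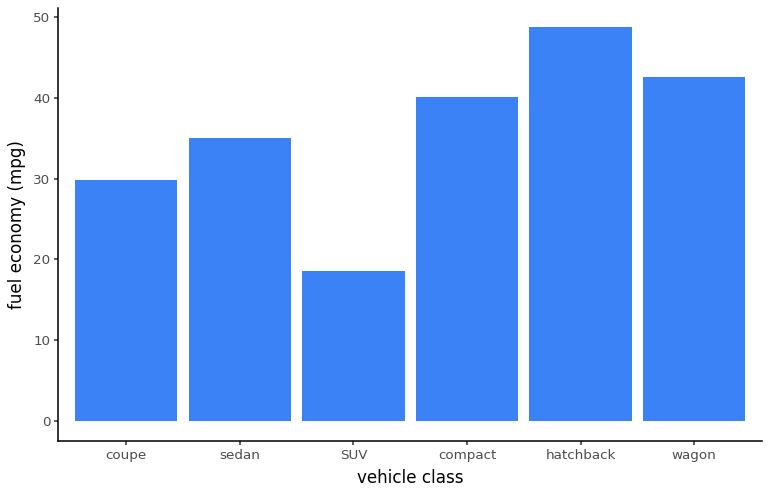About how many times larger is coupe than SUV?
≈ 1.5×

coupe ≈ 30, SUV ≈ 20; 30/20 ≈ 1.5.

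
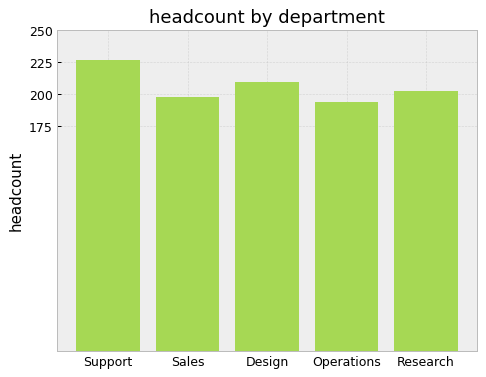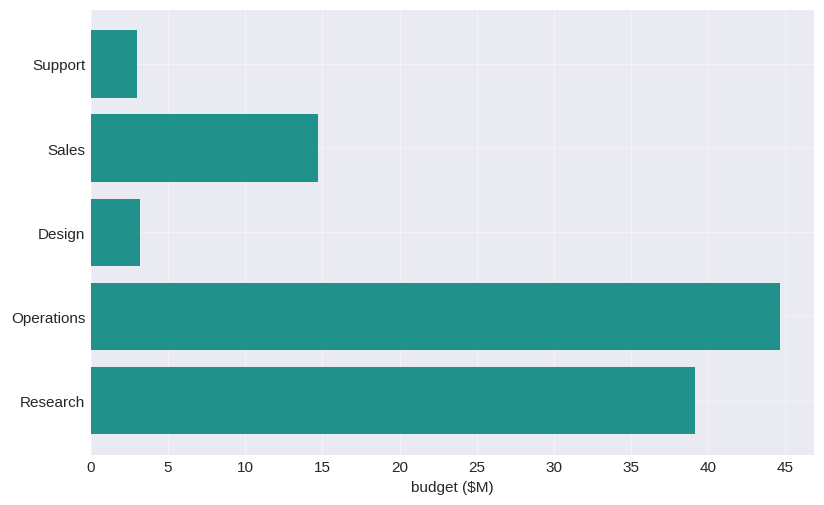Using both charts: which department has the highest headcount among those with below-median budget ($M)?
Chart 2 median budget ($M) ≈ 15; below-median departments: Support, Design. Among those, Support has the highest headcount (≈ 225).

Support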